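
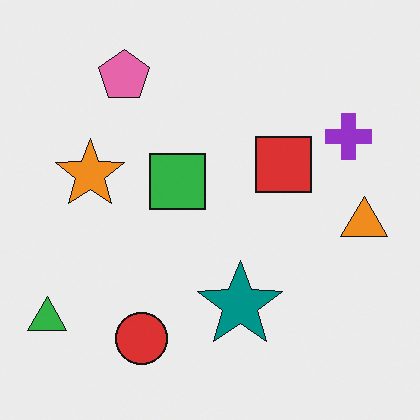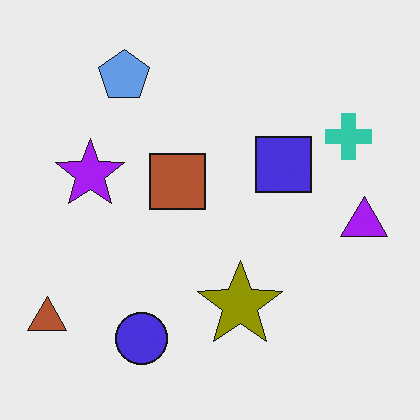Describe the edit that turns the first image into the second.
It was hue-shifted through roughly half the color wheel.

Every shape's color has rotated by the same amount around the hue wheel — a uniform hue shift.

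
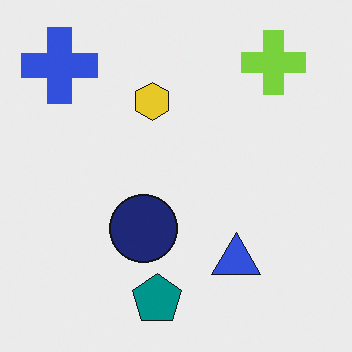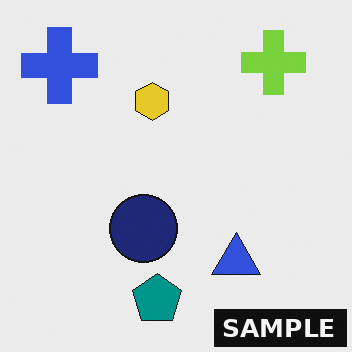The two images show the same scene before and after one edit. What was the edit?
This is the original image watermarked with the text "SAMPLE" in the lower-right corner.

A dark label reading "SAMPLE" appears in the lower-right corner.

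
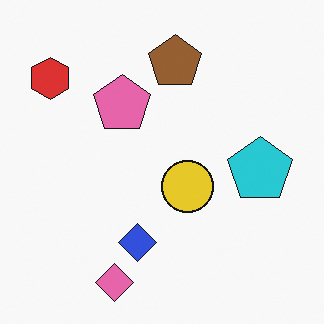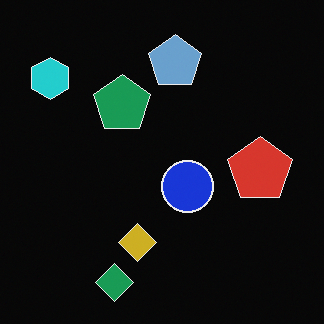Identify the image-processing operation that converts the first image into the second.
The transformation is: color-inverted (negative).

The light background has become dark and every shape's color is its complement — a photographic negative.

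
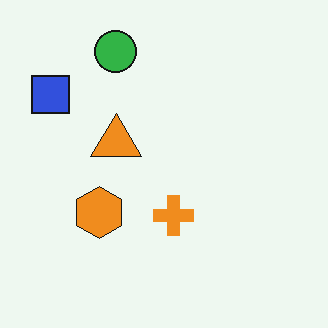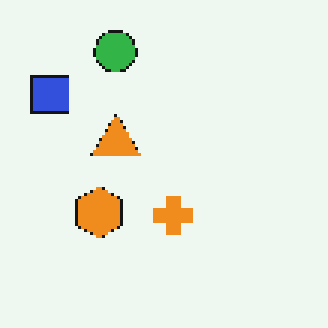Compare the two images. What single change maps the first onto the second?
The second image is the first mildly pixelated.

Shapes are reduced to large square blocks; fine edges and outlines are lost — a downscale-then-upscale (mosaic) effect.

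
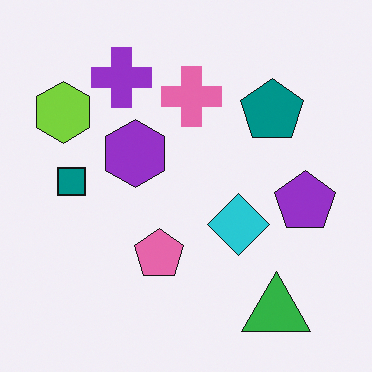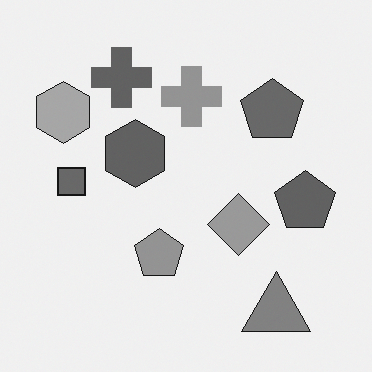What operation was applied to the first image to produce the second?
The image was converted to grayscale.

All color is removed — every shape is now a shade of grey.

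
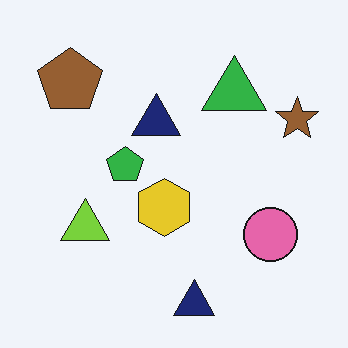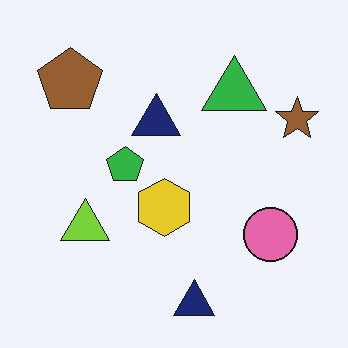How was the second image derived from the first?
The second image is the first JPEG-compressed with visible artifacts.

Blocky 8×8 compression artifacts appear around shape edges and the flat background shows ringing — characteristic JPEG degradation.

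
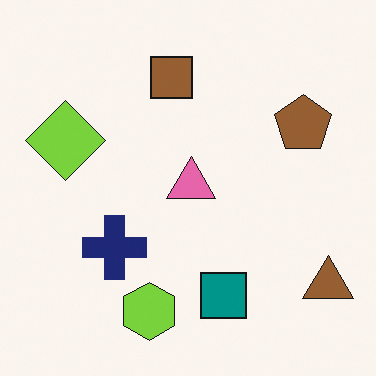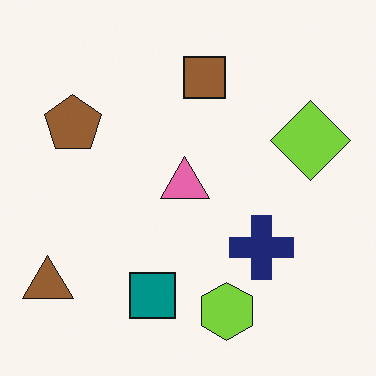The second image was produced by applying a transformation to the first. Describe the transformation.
The image was flipped horizontally (left ↔ right).

The brown triangle is in the bottom-right of the first image and the bottom-left of the second — shapes on opposite sides of the vertical midline have swapped in a mirror flip.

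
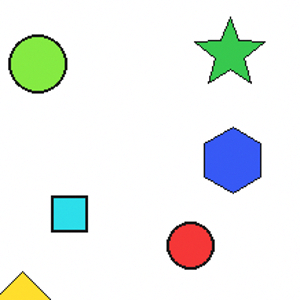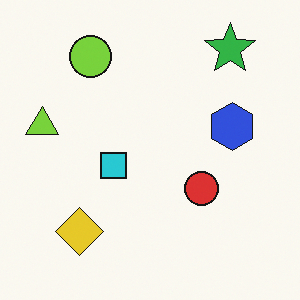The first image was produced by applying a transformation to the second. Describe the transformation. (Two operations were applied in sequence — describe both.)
The transformation is: brightened a little, then cropped slightly and scaled back up.

Every pixel — background and shapes alike — is uniformly brightened. The visible shapes are larger and the field of view is narrower; shapes near the original edges may be partly or wholly outside the frame — a crop-and-rescale.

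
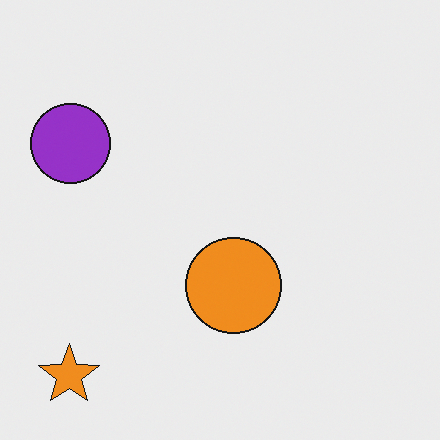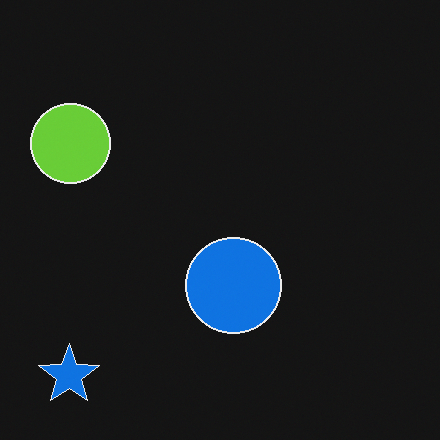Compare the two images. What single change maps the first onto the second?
The transformation is: color-inverted (negative).

The light background has become dark and every shape's color is its complement — a photographic negative.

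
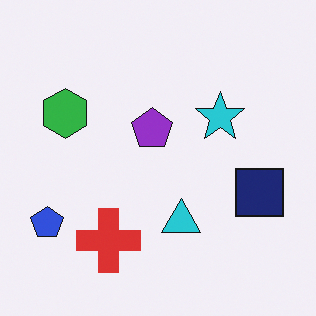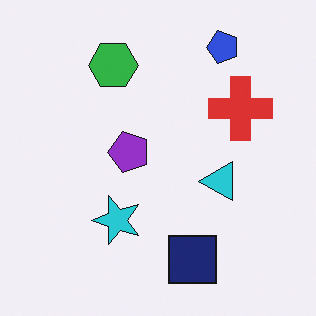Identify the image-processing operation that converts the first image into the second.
The image was transposed (reflected across the top-left ↔ bottom-right diagonal).

Shapes have swapped their row and column positions — what was in the top-right is now in the bottom-left — a diagonal reflection.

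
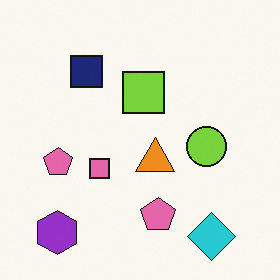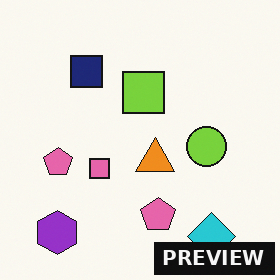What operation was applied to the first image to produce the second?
Watermarked with the text "PREVIEW" in the lower-right corner.

A dark label reading "PREVIEW" appears in the lower-right corner.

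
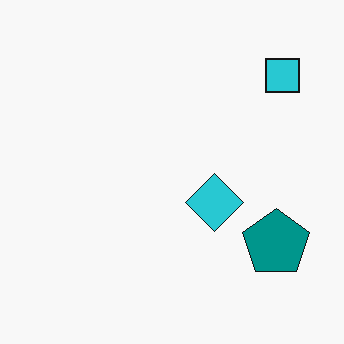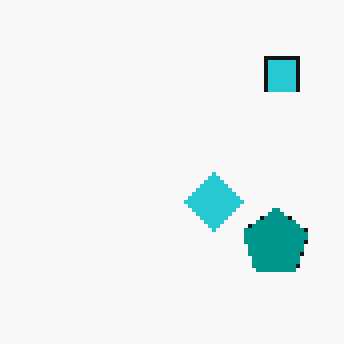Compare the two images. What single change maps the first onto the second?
The second image is the first mildly pixelated.

Shapes are reduced to large square blocks; fine edges and outlines are lost — a downscale-then-upscale (mosaic) effect.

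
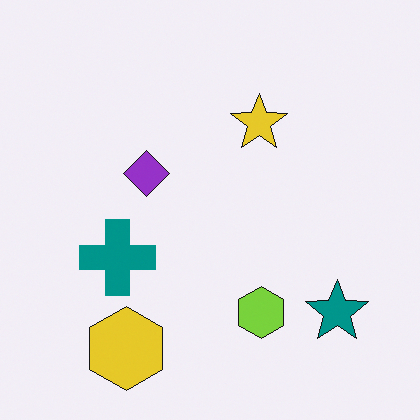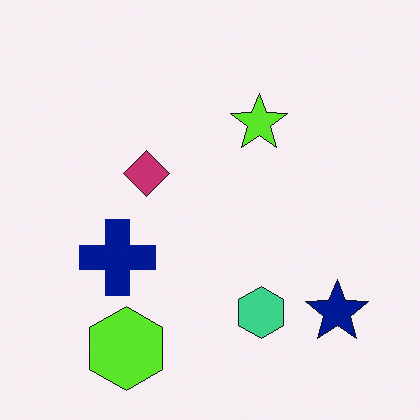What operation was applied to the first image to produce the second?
The transformation is: hue-shifted by a small amount.

Every shape's color has rotated by the same amount around the hue wheel — a uniform hue shift.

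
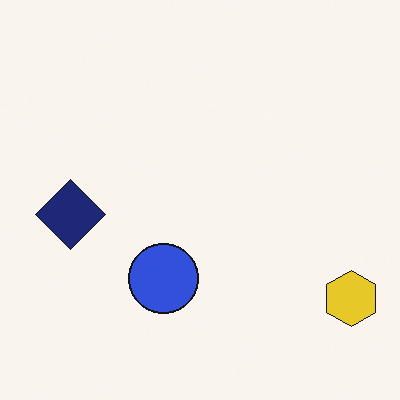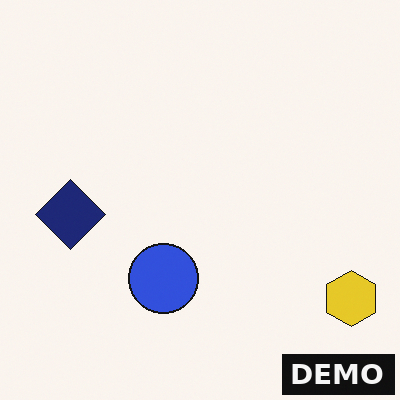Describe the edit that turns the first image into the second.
The transformation is: watermarked with the text "DEMO" in the lower-right corner.

A dark label reading "DEMO" appears in the lower-right corner.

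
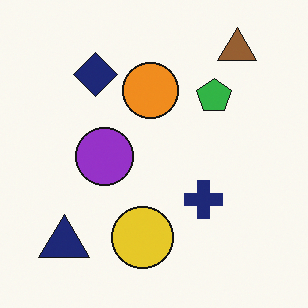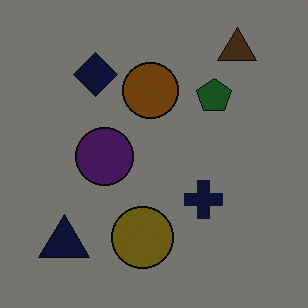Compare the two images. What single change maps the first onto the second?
Noticeably darkened.

Every pixel — background and shapes alike — is uniformly darkened.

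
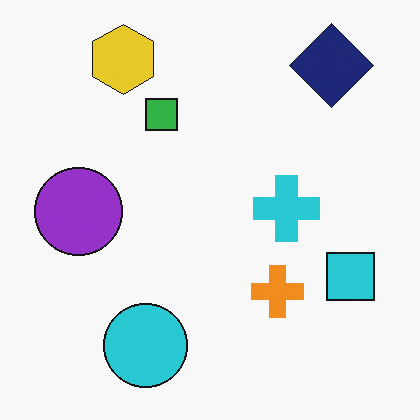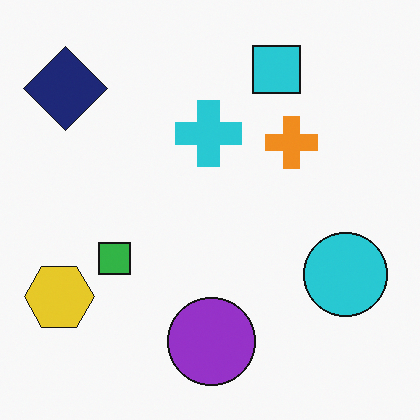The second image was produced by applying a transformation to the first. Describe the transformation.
The second image is the first rotated 90° counter-clockwise.

The navy diamond sits in the top-right of the first image and the top-left of the second — consistent with a whole-image 90° counter-clockwise rotation.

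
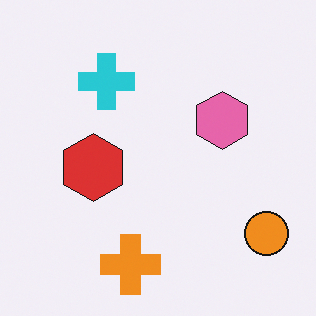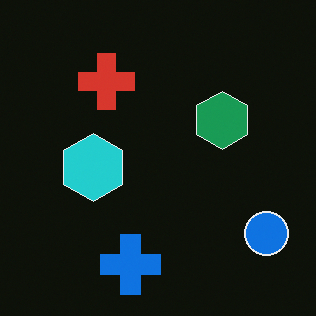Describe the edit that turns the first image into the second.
Color-inverted (negative).

The light background has become dark and every shape's color is its complement — a photographic negative.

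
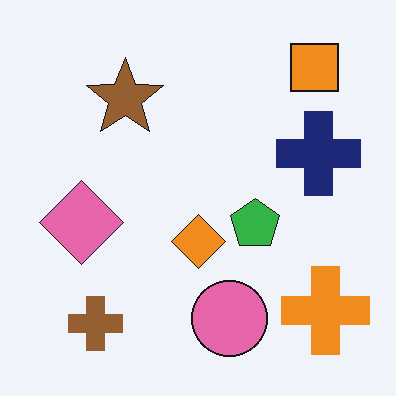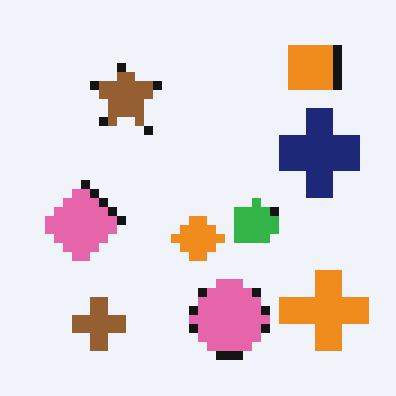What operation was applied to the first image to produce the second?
The transformation is: coarsely pixelated.

Shapes are reduced to large square blocks; fine edges and outlines are lost — a downscale-then-upscale (mosaic) effect.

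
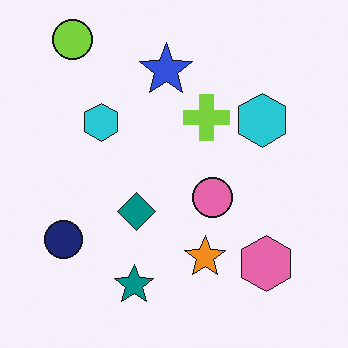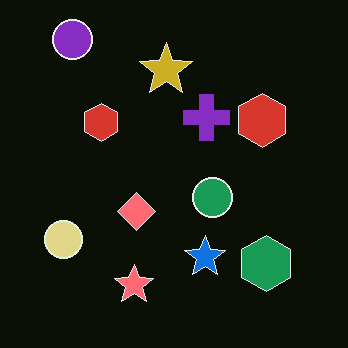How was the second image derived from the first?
It was color-inverted (negative).

The light background has become dark and every shape's color is its complement — a photographic negative.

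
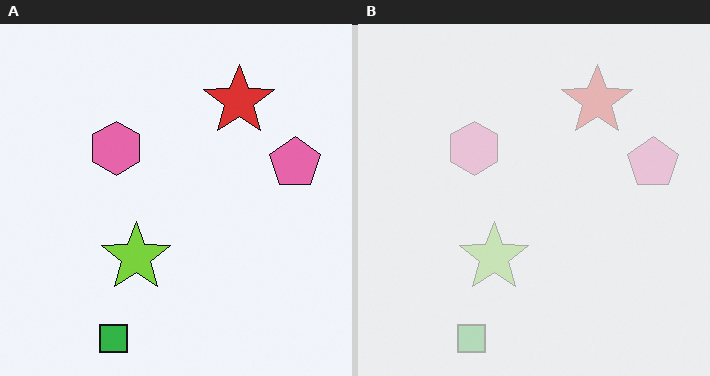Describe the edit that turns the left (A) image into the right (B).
The transformation is: given much lower contrast.

Tones are pushed toward mid-grey across the whole image — a global contrast change.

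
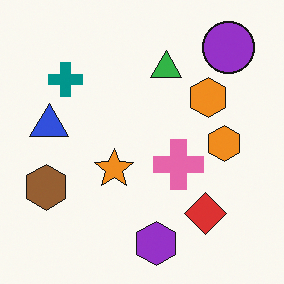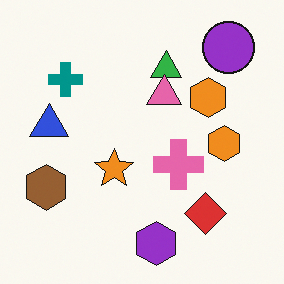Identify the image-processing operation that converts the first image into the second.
This is the original image overlaid with an additional pink triangle.

A pink triangle appears in the second image that is absent from the first.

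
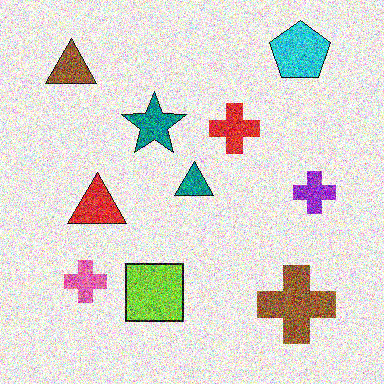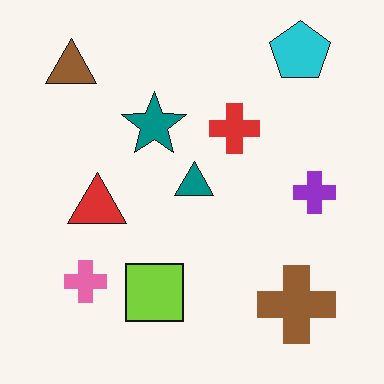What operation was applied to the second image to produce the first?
The transformation is: degraded with heavy additive noise.

Random speckle covers the whole image, including the flat background.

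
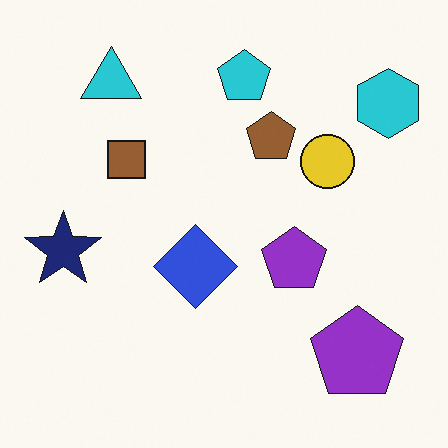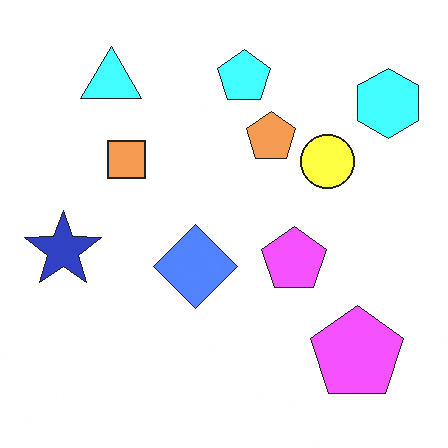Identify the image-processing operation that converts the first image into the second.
It was brightened a lot.

Every pixel — background and shapes alike — is uniformly brightened.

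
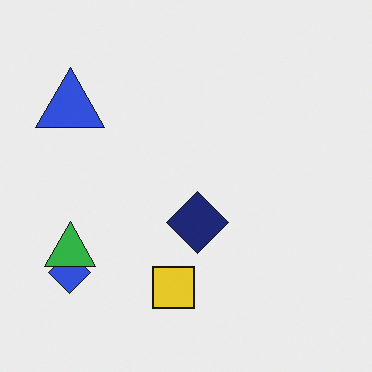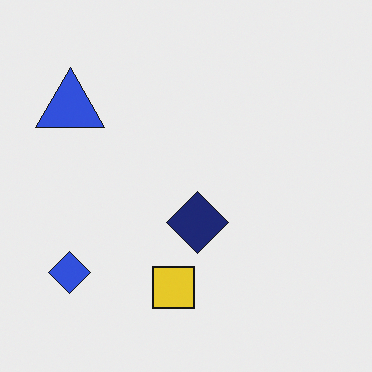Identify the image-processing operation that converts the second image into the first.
It was overlaid with an additional green triangle.

A green triangle appears in the first image that is absent from the second.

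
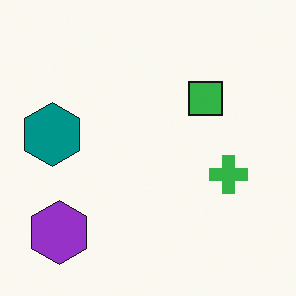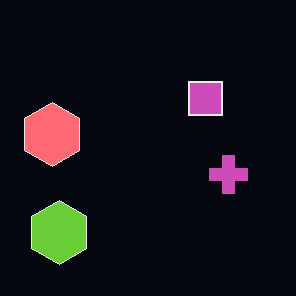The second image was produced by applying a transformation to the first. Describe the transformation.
It was color-inverted (negative).

The light background has become dark and every shape's color is its complement — a photographic negative.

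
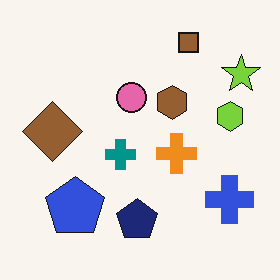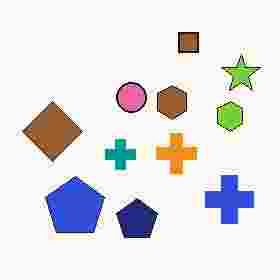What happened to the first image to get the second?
The second image is the first degraded with heavy JPEG compression.

Blocky 8×8 compression artifacts appear around shape edges and the flat background shows ringing — characteristic JPEG degradation.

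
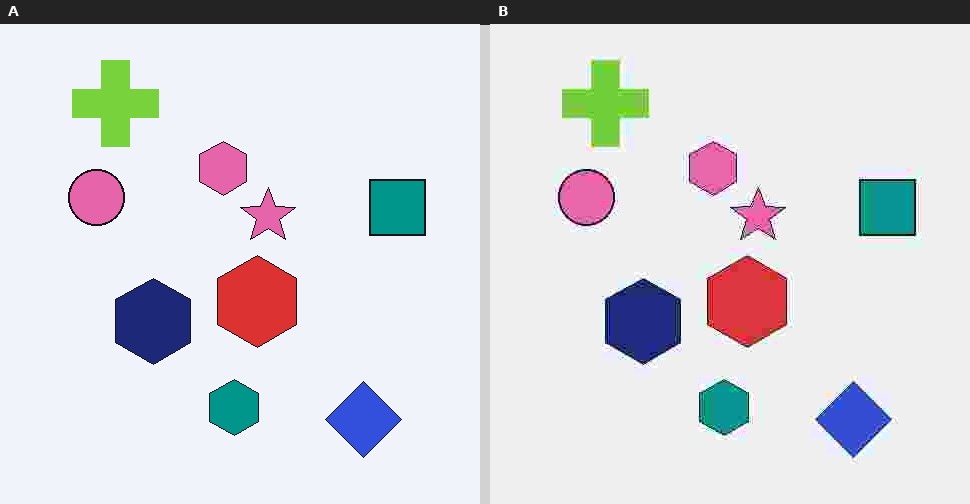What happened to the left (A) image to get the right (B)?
The image was degraded with heavy JPEG compression.

Blocky 8×8 compression artifacts appear around shape edges and the flat background shows ringing — characteristic JPEG degradation.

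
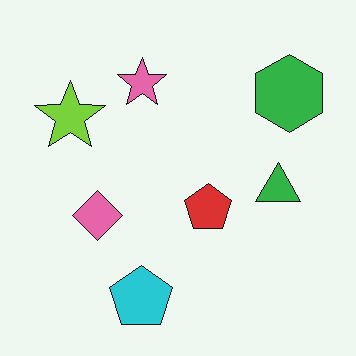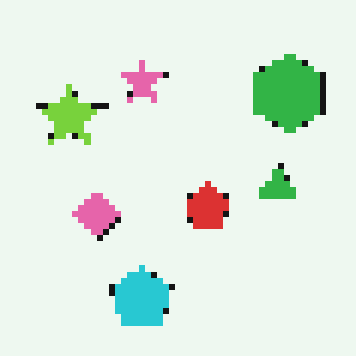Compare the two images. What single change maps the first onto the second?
This is the original image pixelated into visible square blocks.

Shapes are reduced to large square blocks; fine edges and outlines are lost — a downscale-then-upscale (mosaic) effect.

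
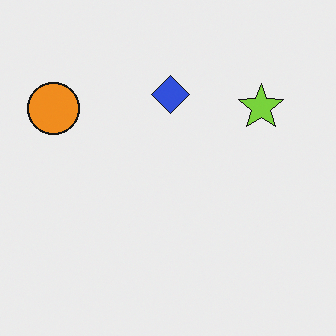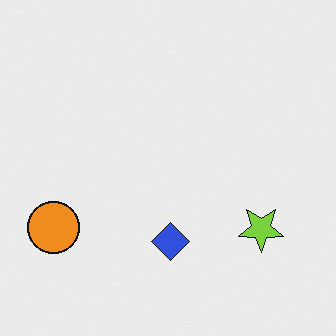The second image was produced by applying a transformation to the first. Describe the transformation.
It was flipped vertically (top ↔ bottom).

The blue diamond is in the top of the first image and the bottom of the second — shapes on opposite sides of the horizontal midline have swapped in a mirror flip.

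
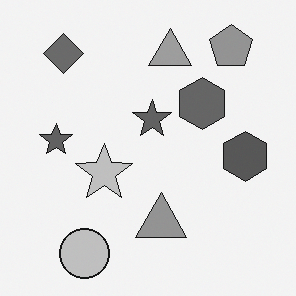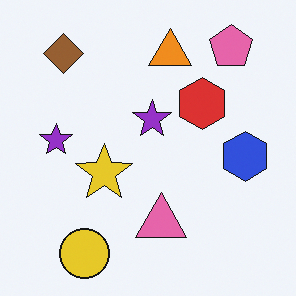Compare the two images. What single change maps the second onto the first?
This is the original image converted to grayscale.

All color is removed — every shape is now a shade of grey.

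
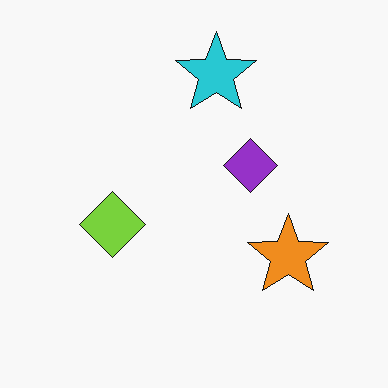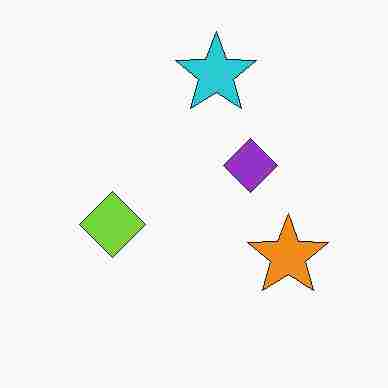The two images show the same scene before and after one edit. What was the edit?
The image was heavily JPEG-compressed with obvious blocking artifacts.

Blocky 8×8 compression artifacts appear around shape edges and the flat background shows ringing — characteristic JPEG degradation.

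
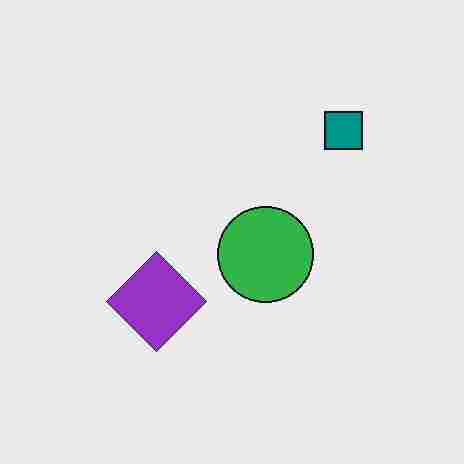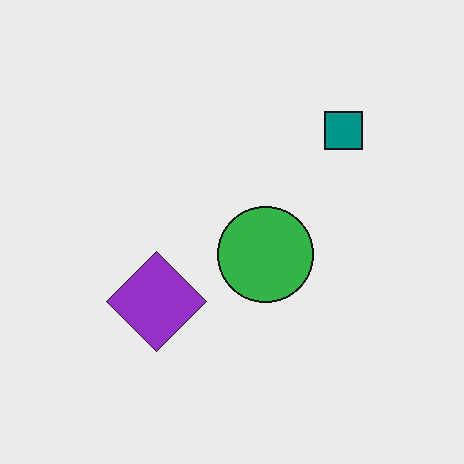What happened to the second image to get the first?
The image was heavily JPEG-compressed with obvious blocking artifacts.

Blocky 8×8 compression artifacts appear around shape edges and the flat background shows ringing — characteristic JPEG degradation.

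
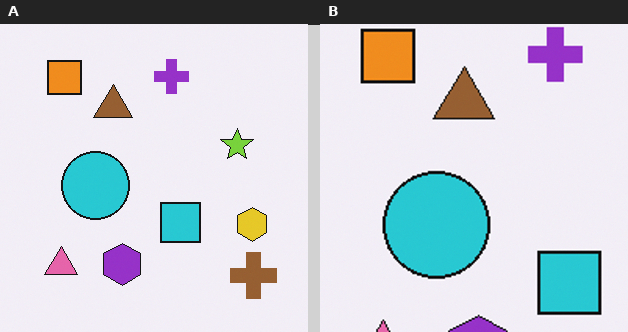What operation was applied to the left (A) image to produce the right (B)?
It was cropped slightly and scaled back up.

The visible shapes are larger and the field of view is narrower; shapes near the original edges may be partly or wholly outside the frame — a crop-and-rescale.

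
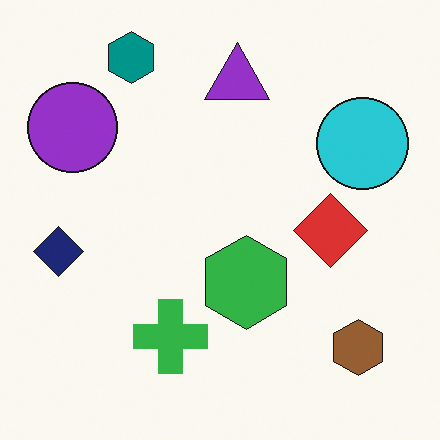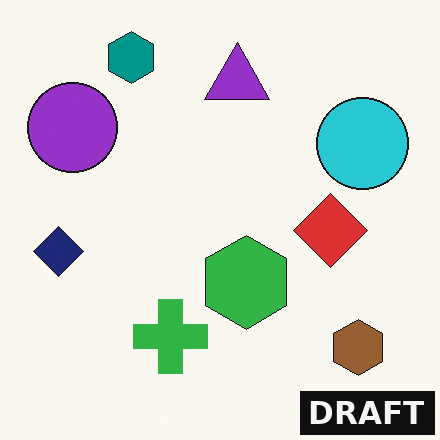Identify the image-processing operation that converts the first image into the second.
This is the original image watermarked with the text "DRAFT" in the lower-right corner.

A dark label reading "DRAFT" appears in the lower-right corner.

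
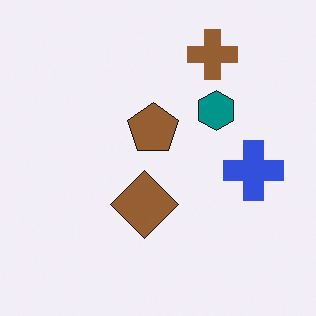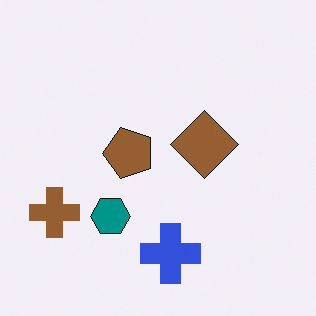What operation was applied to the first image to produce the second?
It was transposed (reflected across the top-left ↔ bottom-right diagonal).

Shapes have swapped their row and column positions — what was in the top-right is now in the bottom-left — a diagonal reflection.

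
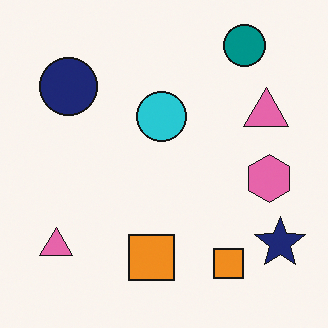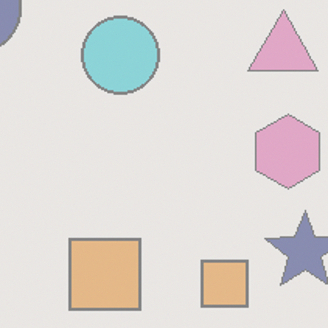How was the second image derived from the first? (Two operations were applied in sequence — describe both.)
The second image is the first cropped slightly and scaled back up, then given much lower contrast.

The visible shapes are larger and the field of view is narrower; shapes near the original edges may be partly or wholly outside the frame — a crop-and-rescale. Tones are pushed toward mid-grey across the whole image — a global contrast change.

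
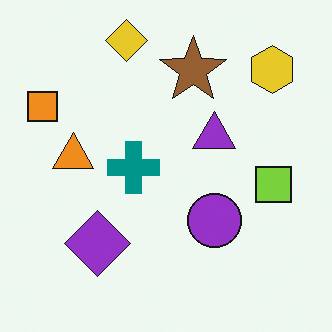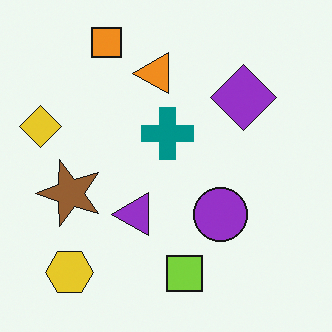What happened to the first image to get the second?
It was transposed (reflected across the top-left ↔ bottom-right diagonal).

Shapes have swapped their row and column positions — what was in the top-right is now in the bottom-left — a diagonal reflection.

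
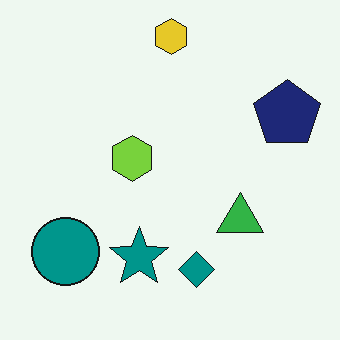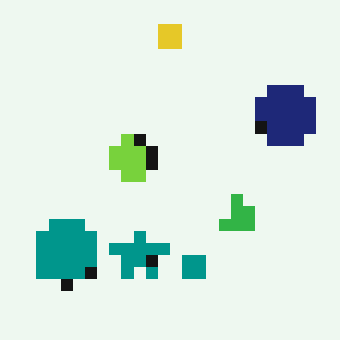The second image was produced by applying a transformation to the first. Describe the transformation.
The second image is the first coarsely pixelated.

Shapes are reduced to large square blocks; fine edges and outlines are lost — a downscale-then-upscale (mosaic) effect.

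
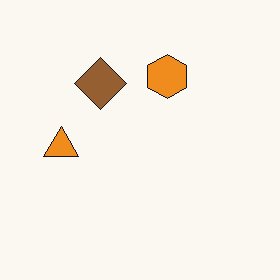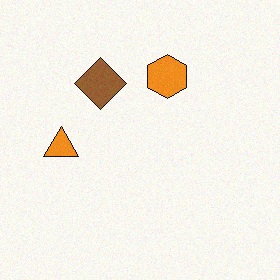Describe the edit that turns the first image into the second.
The transformation is: degraded with light additive noise.

Random speckle covers the whole image, including the flat background.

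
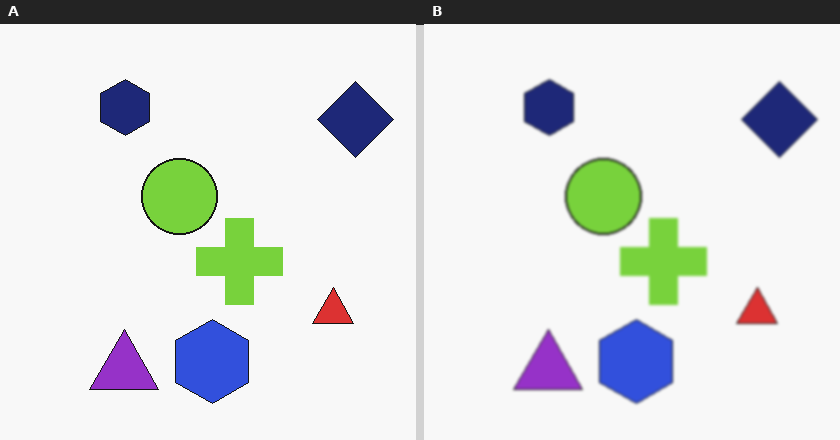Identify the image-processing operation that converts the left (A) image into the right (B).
It was given a subtle gaussian blur.

Shape edges and outlines are uniformly softened across the whole image.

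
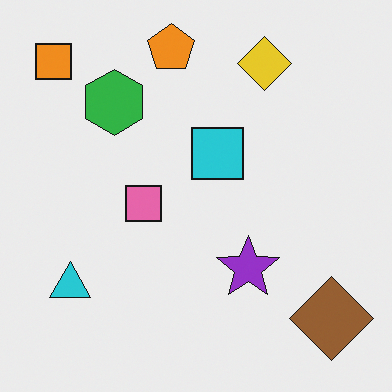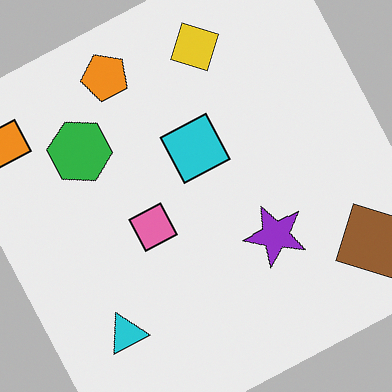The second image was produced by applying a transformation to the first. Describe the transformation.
The image was rotated counter-clockwise by a moderate amount.

Every shape is tilted by the same angle and the image corners show triangular fill wedges — a whole-image rotation by a non-right angle.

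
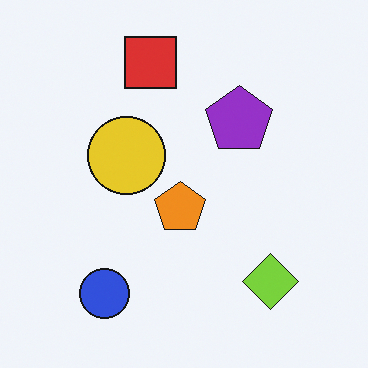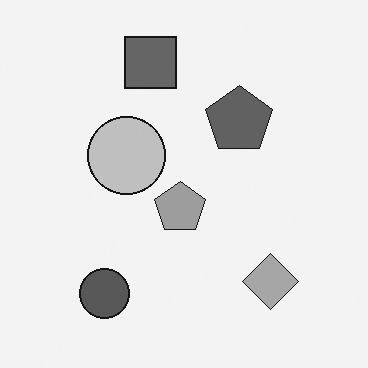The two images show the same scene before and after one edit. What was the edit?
Converted to grayscale.

All color is removed — every shape is now a shade of grey.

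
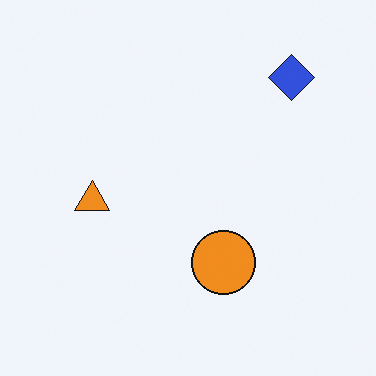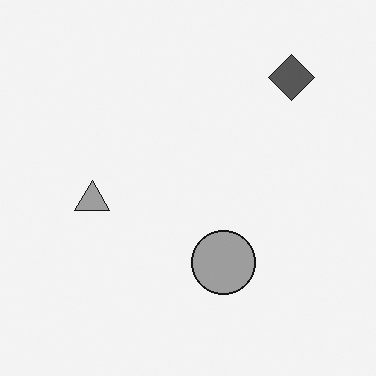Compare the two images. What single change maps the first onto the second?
The image was converted to grayscale.

All color is removed — every shape is now a shade of grey.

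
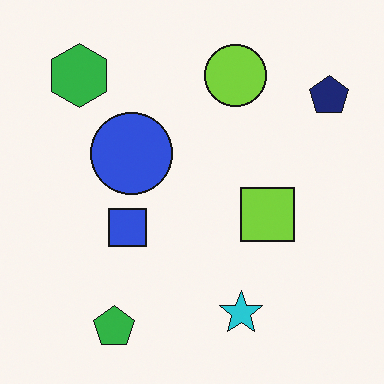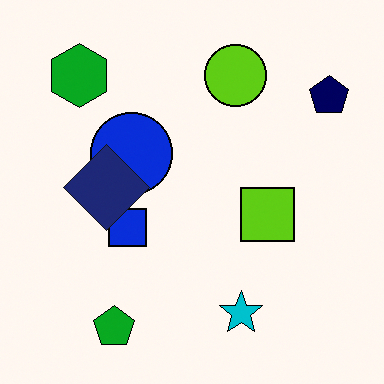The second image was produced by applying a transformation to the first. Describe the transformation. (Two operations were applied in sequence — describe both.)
The second image is the first given slightly increased contrast, then overlaid with an additional navy diamond.

Tones are pushed away from mid-grey across the whole image — a global contrast change. A navy diamond appears in the second image that is absent from the first.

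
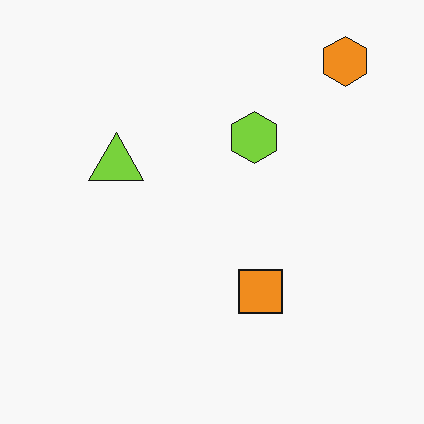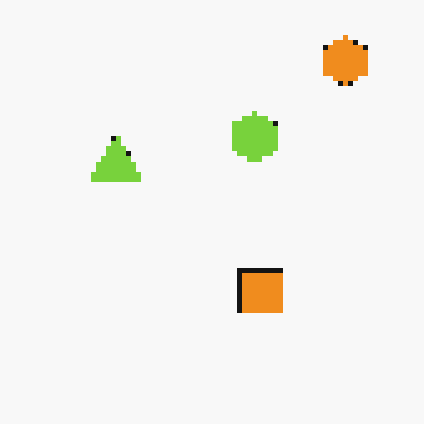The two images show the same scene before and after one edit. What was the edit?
The transformation is: mildly pixelated.

Shapes are reduced to large square blocks; fine edges and outlines are lost — a downscale-then-upscale (mosaic) effect.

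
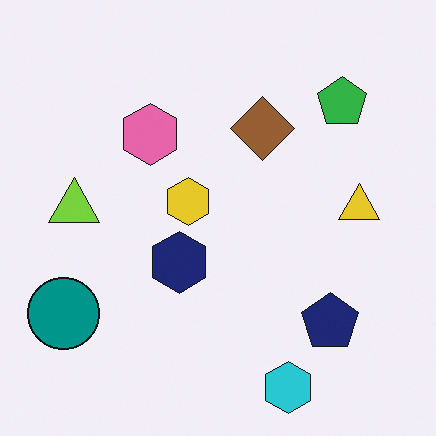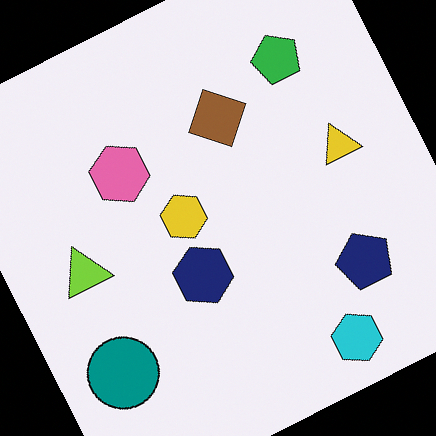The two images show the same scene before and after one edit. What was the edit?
This is the original image rotated counter-clockwise by a moderate amount.

Every shape is tilted by the same angle and the image corners show triangular fill wedges — a whole-image rotation by a non-right angle.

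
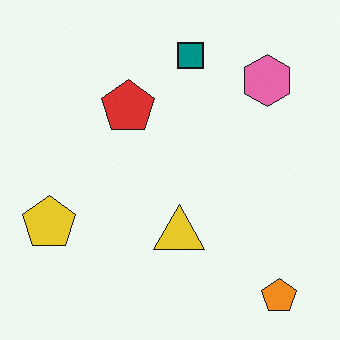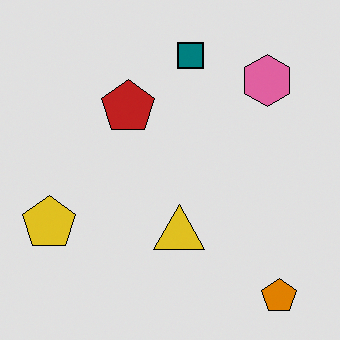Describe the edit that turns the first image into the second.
The image was moderately posterized.

Each flat color has snapped to a coarser quantized level — most visibly, the near-white background has dropped to a flat grey.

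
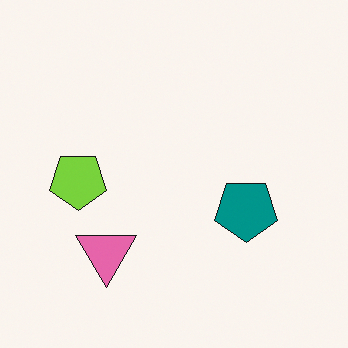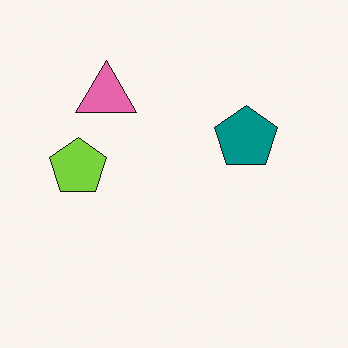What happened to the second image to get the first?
The transformation is: flipped vertically (top ↔ bottom).

The pink triangle is in the top-left of the second image and the bottom-left of the first — shapes on opposite sides of the horizontal midline have swapped in a mirror flip.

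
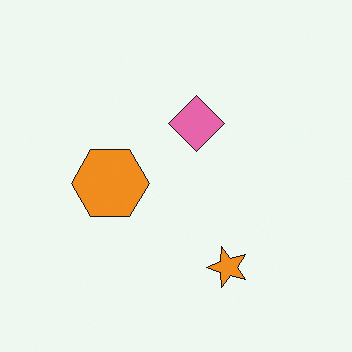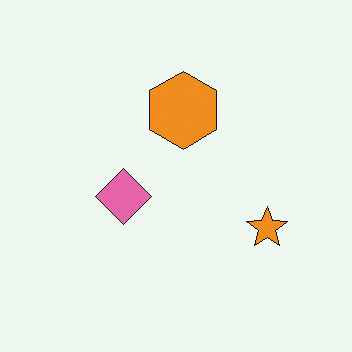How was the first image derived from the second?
It was transposed (reflected across the top-left ↔ bottom-right diagonal).

Shapes have swapped their row and column positions — what was in the top-right is now in the bottom-left — a diagonal reflection.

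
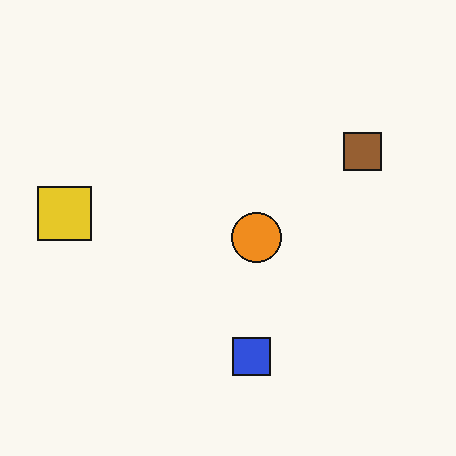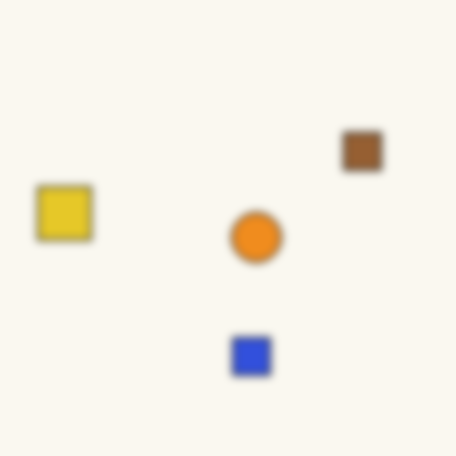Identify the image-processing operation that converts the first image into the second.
The second image is the first moderately blurred.

Shape edges and outlines are uniformly softened across the whole image.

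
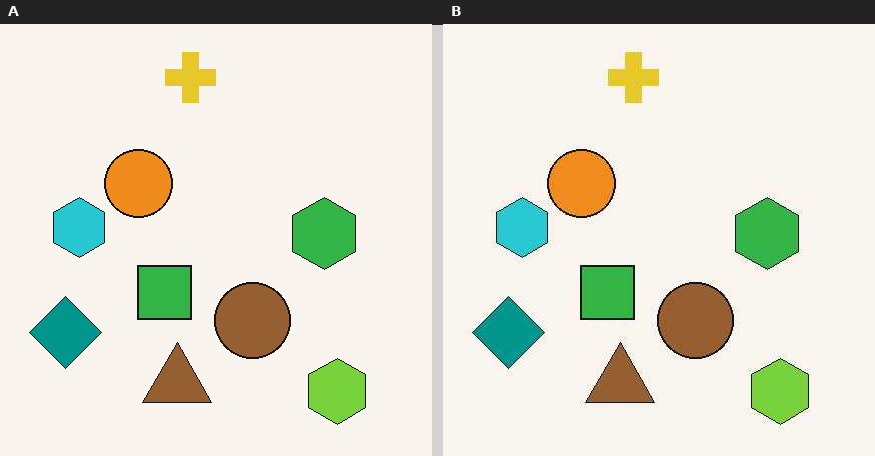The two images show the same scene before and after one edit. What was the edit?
The image was JPEG-compressed with visible artifacts.

Blocky 8×8 compression artifacts appear around shape edges and the flat background shows ringing — characteristic JPEG degradation.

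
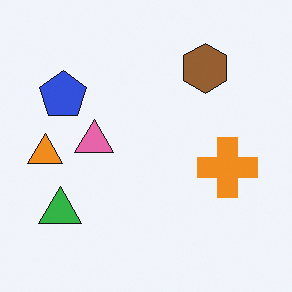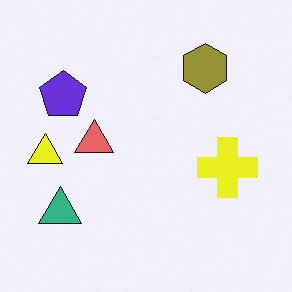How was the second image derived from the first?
It was hue-shifted slightly.

Every shape's color has rotated by the same amount around the hue wheel — a uniform hue shift.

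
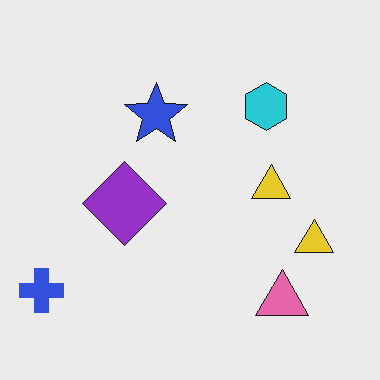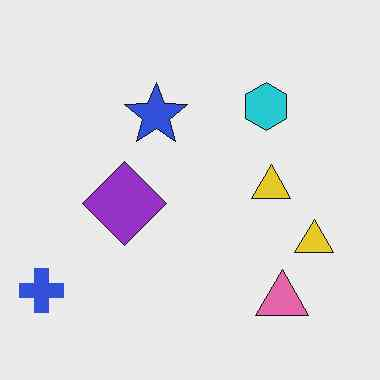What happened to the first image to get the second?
The second image is the first given moderate JPEG compression.

Blocky 8×8 compression artifacts appear around shape edges and the flat background shows ringing — characteristic JPEG degradation.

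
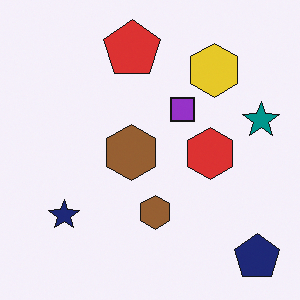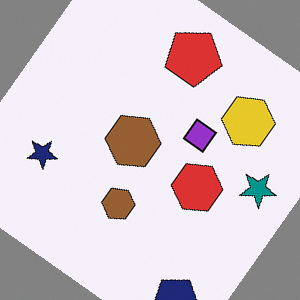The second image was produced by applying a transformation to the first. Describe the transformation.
The image was rotated clockwise by a large amount — several tens of degrees.

Every shape is tilted by the same angle and the image corners show triangular fill wedges — a whole-image rotation by a non-right angle.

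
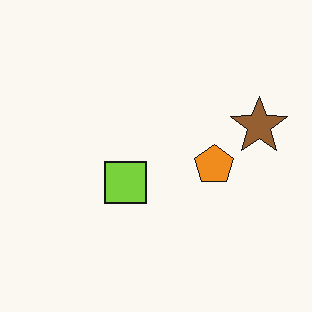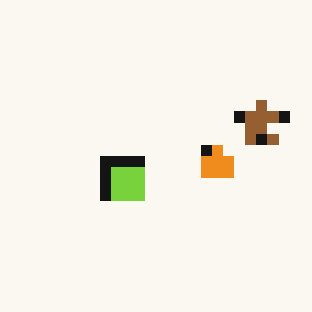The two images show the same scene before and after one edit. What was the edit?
It was coarsely pixelated.

Shapes are reduced to large square blocks; fine edges and outlines are lost — a downscale-then-upscale (mosaic) effect.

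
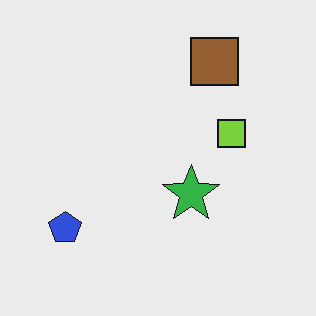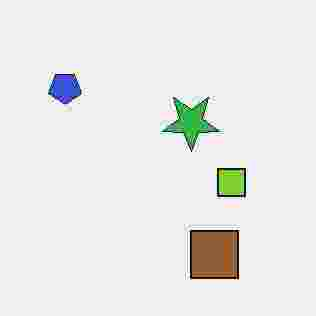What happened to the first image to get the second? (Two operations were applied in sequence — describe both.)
The image was flipped vertically (top ↔ bottom), then heavily JPEG-compressed with obvious blocking artifacts.

The brown square is in the top-right of the first image and the bottom-right of the second — shapes on opposite sides of the horizontal midline have swapped in a mirror flip. Blocky 8×8 compression artifacts appear around shape edges and the flat background shows ringing — characteristic JPEG degradation.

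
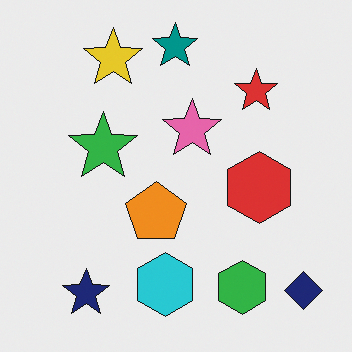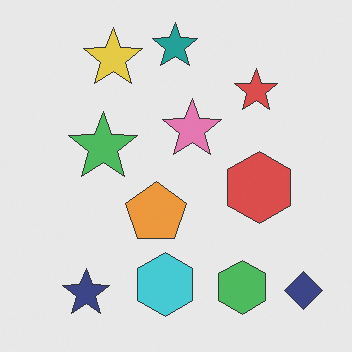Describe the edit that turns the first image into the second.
The image was given slightly reduced contrast.

Tones are pushed toward mid-grey across the whole image — a global contrast change.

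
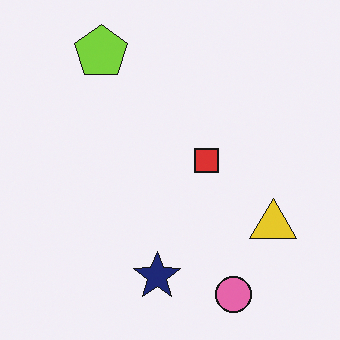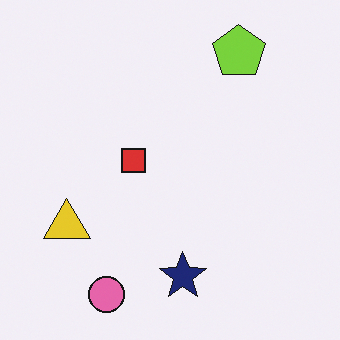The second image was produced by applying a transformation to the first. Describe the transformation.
The transformation is: flipped horizontally (left ↔ right).

The yellow triangle is in the right of the first image and the left of the second — shapes on opposite sides of the vertical midline have swapped in a mirror flip.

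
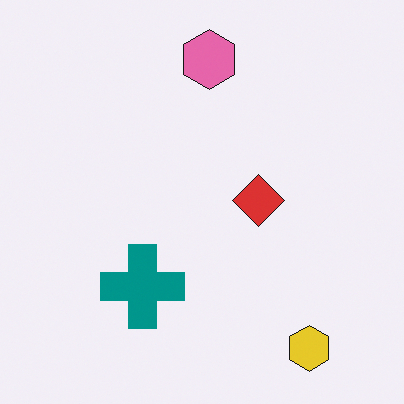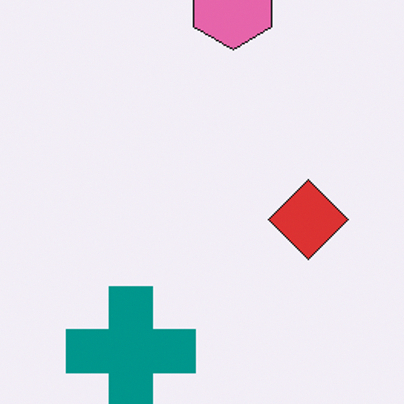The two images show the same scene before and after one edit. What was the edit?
The transformation is: cropped slightly and scaled back up.

The visible shapes are larger and the field of view is narrower; shapes near the original edges may be partly or wholly outside the frame — a crop-and-rescale.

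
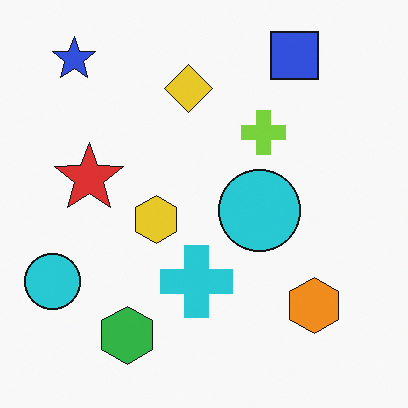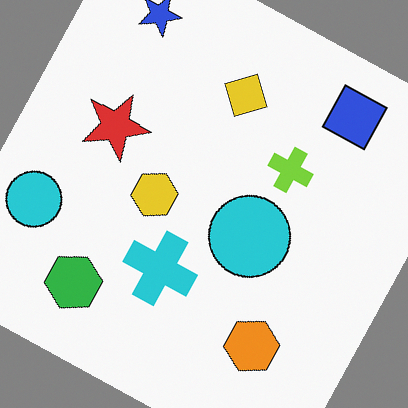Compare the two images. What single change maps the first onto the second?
The image was rotated clockwise by a moderate amount.

Every shape is tilted by the same angle and the image corners show triangular fill wedges — a whole-image rotation by a non-right angle.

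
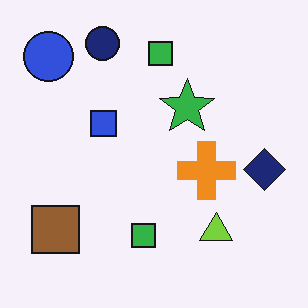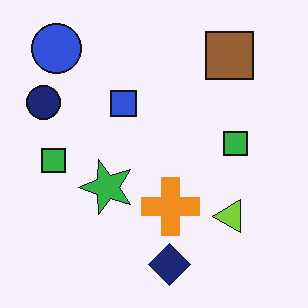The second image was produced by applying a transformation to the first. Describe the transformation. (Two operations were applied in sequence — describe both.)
This is the original image transposed (reflected across the top-left ↔ bottom-right diagonal), then JPEG-compressed with visible artifacts.

Shapes have swapped their row and column positions — what was in the top-right is now in the bottom-left — a diagonal reflection. Blocky 8×8 compression artifacts appear around shape edges and the flat background shows ringing — characteristic JPEG degradation.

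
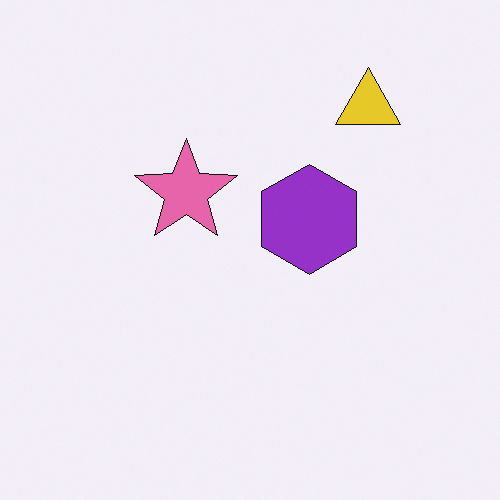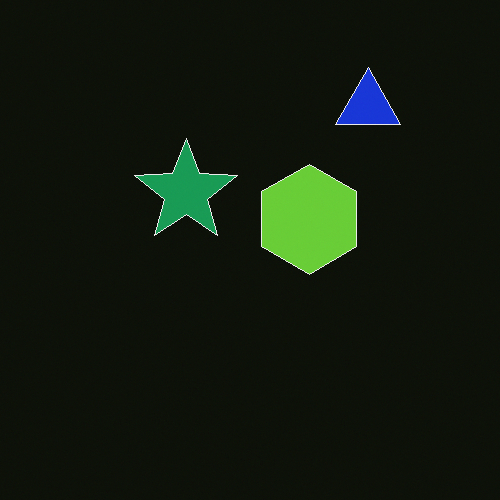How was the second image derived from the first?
Color-inverted (negative).

The light background has become dark and every shape's color is its complement — a photographic negative.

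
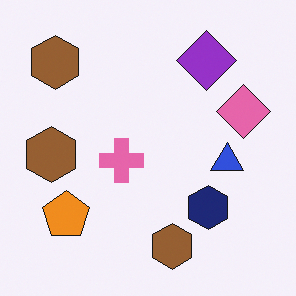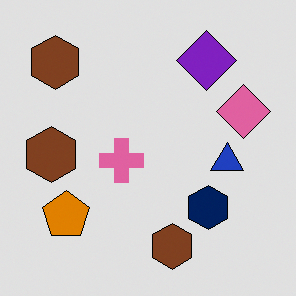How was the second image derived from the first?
The image was posterized to a reduced palette.

Each flat color has snapped to a coarser quantized level — most visibly, the near-white background has dropped to a flat grey.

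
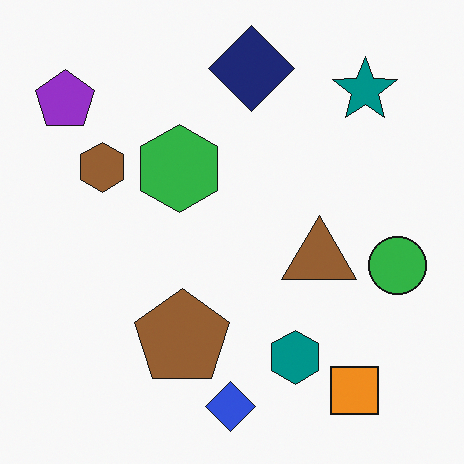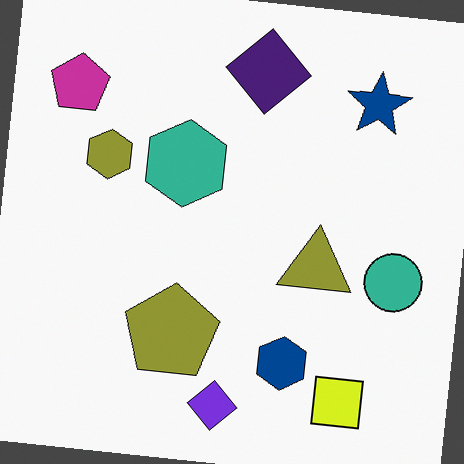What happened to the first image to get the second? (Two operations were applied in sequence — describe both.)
The second image is the first hue-shifted slightly, then rotated clockwise by a slight angle.

Every shape's color has rotated by the same amount around the hue wheel — a uniform hue shift. Every shape is tilted by the same angle and the image corners show triangular fill wedges — a whole-image rotation by a non-right angle.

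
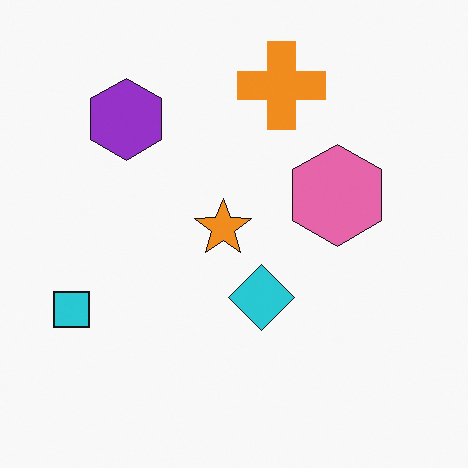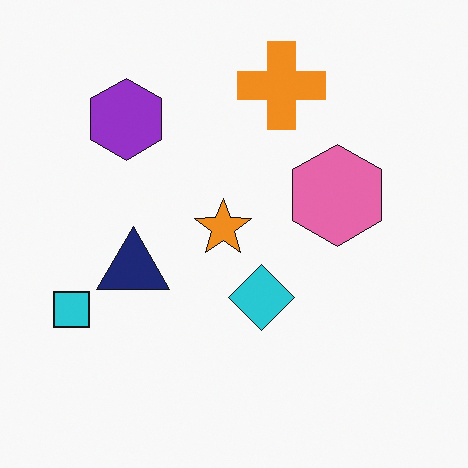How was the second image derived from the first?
The transformation is: overlaid with an additional navy triangle.

A navy triangle appears in the second image that is absent from the first.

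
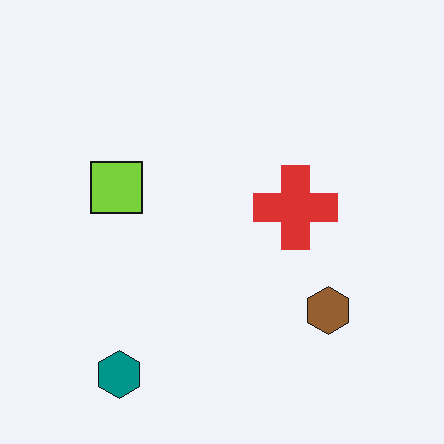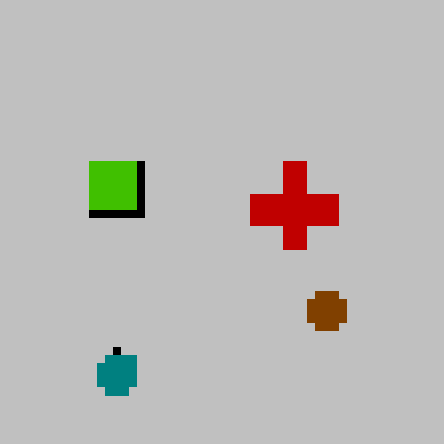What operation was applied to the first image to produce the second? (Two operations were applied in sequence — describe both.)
The second image is the first moderately pixelated, then heavily posterized to just a handful of flat colors.

Shapes are reduced to large square blocks; fine edges and outlines are lost — a downscale-then-upscale (mosaic) effect. Each flat color has snapped to a coarser quantized level — most visibly, the near-white background has dropped to a flat grey.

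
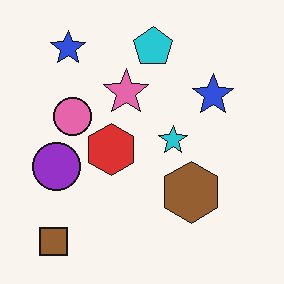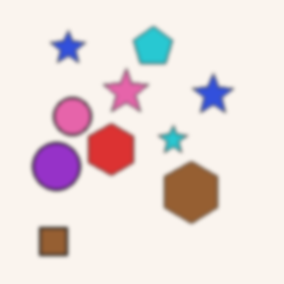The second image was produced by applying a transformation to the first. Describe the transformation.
The second image is the first slightly softened.

Shape edges and outlines are uniformly softened across the whole image.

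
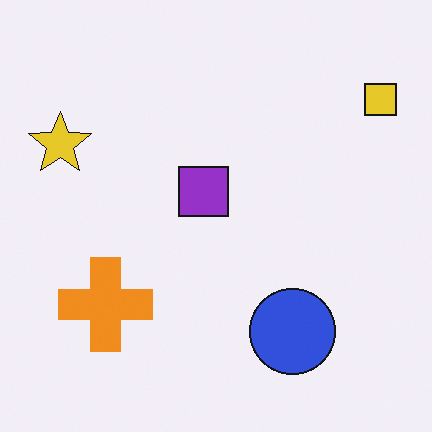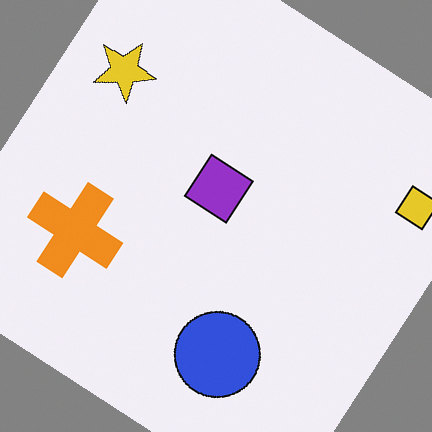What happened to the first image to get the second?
The transformation is: rotated clockwise by a large amount — several tens of degrees.

Every shape is tilted by the same angle and the image corners show triangular fill wedges — a whole-image rotation by a non-right angle.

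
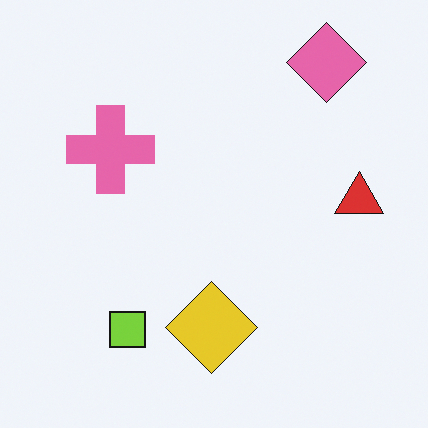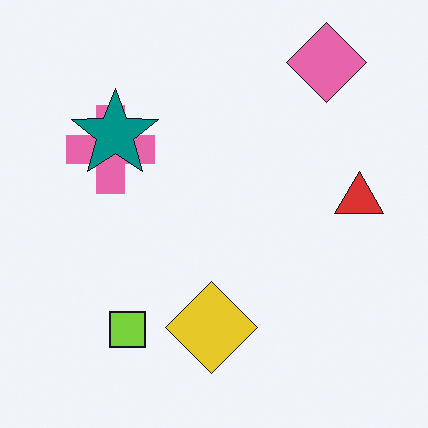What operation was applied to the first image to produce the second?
It was overlaid with an additional teal star.

A teal star appears in the second image that is absent from the first.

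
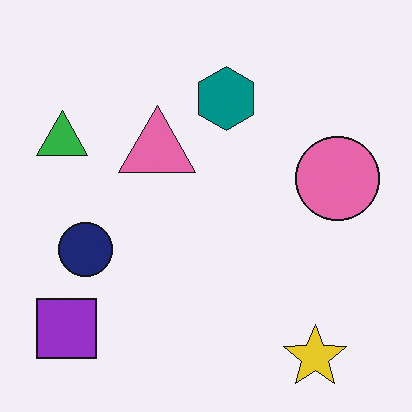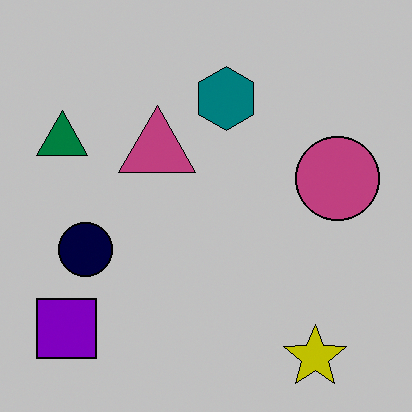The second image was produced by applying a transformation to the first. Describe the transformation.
The second image is the first aggressively posterized.

Each flat color has snapped to a coarser quantized level — most visibly, the near-white background has dropped to a flat grey.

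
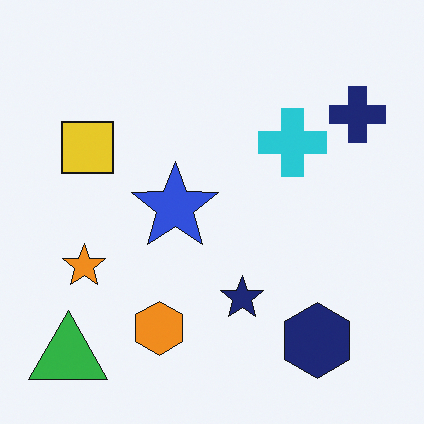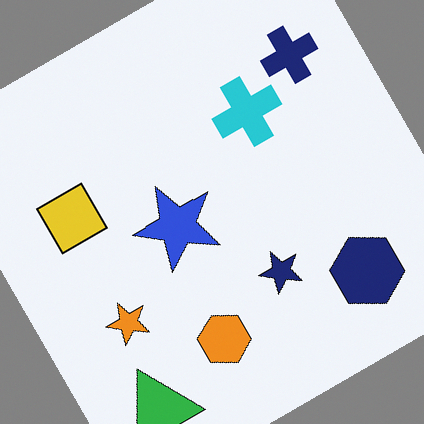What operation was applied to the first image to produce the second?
Rotated counter-clockwise by a large amount — several tens of degrees.

Every shape is tilted by the same angle and the image corners show triangular fill wedges — a whole-image rotation by a non-right angle.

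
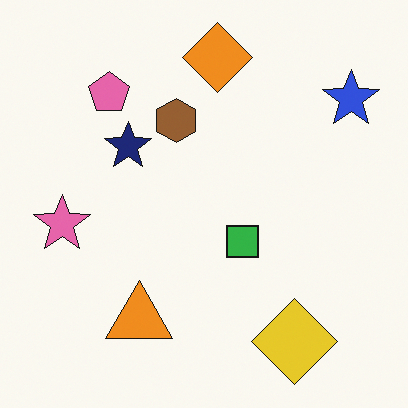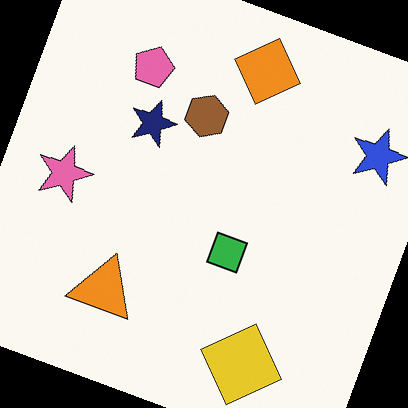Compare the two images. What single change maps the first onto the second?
It was rotated clockwise by a clearly visible amount.

Every shape is tilted by the same angle and the image corners show triangular fill wedges — a whole-image rotation by a non-right angle.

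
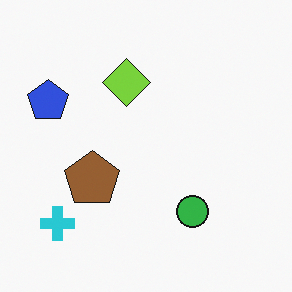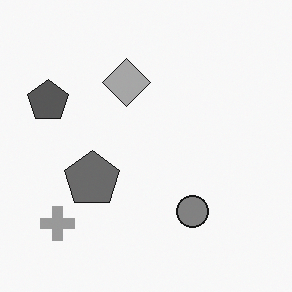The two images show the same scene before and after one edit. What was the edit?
This is the original image converted to grayscale.

All color is removed — every shape is now a shade of grey.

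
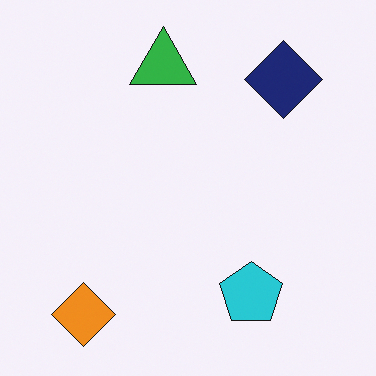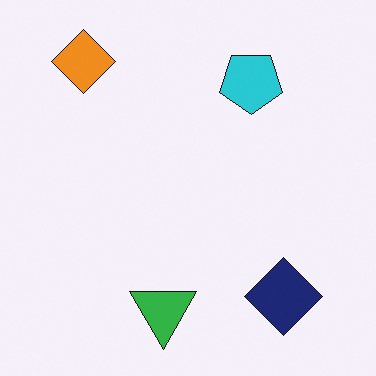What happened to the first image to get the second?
It was flipped vertically (top ↔ bottom).

The orange diamond is in the bottom-left of the first image and the top-left of the second — shapes on opposite sides of the horizontal midline have swapped in a mirror flip.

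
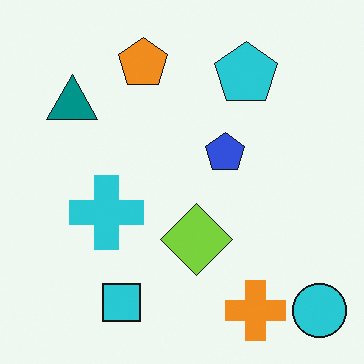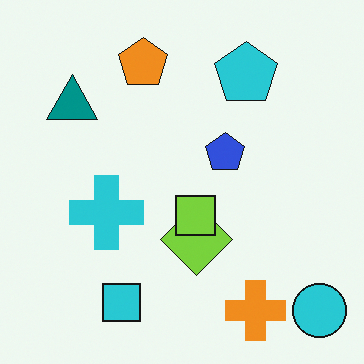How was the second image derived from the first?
This is the original image overlaid with an additional lime square.

A lime square appears in the second image that is absent from the first.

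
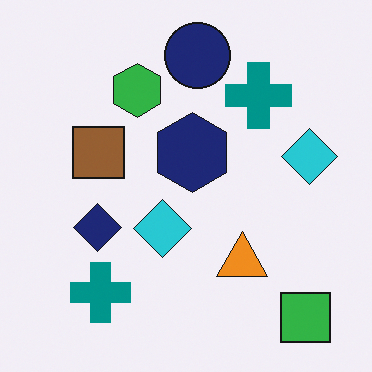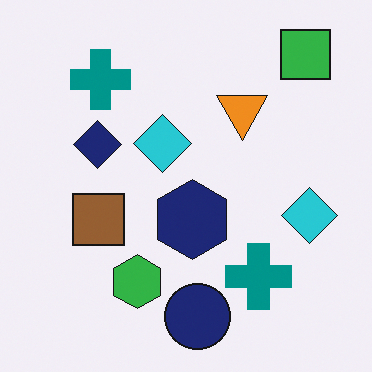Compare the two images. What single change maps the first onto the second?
It was flipped vertically (top ↔ bottom).

The navy circle is in the top of the first image and the bottom of the second — shapes on opposite sides of the horizontal midline have swapped in a mirror flip.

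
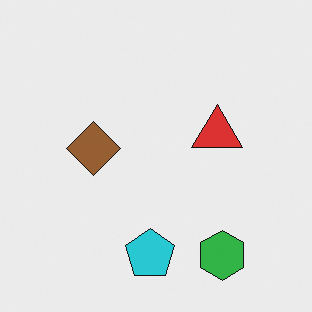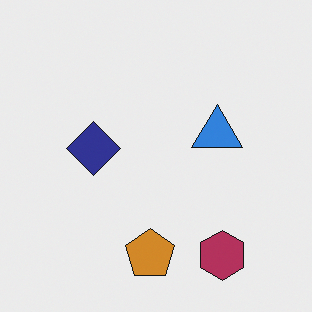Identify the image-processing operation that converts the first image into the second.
Hue-shifted through roughly half the color wheel.

Every shape's color has rotated by the same amount around the hue wheel — a uniform hue shift.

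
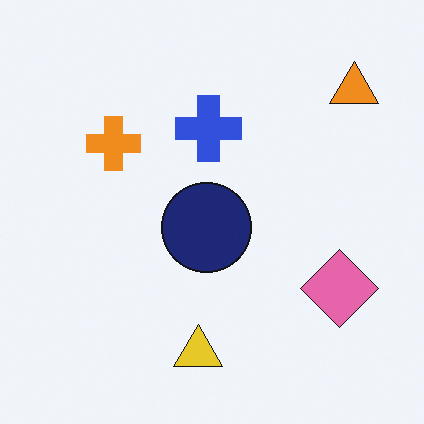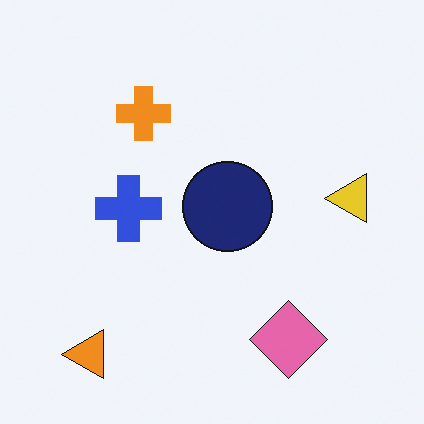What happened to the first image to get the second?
This is the original image transposed (reflected across the top-left ↔ bottom-right diagonal).

Shapes have swapped their row and column positions — what was in the top-right is now in the bottom-left — a diagonal reflection.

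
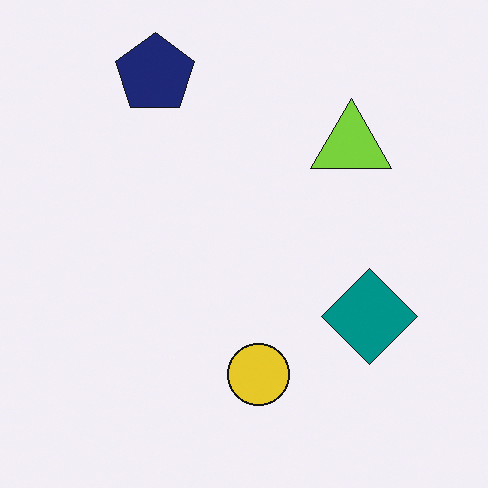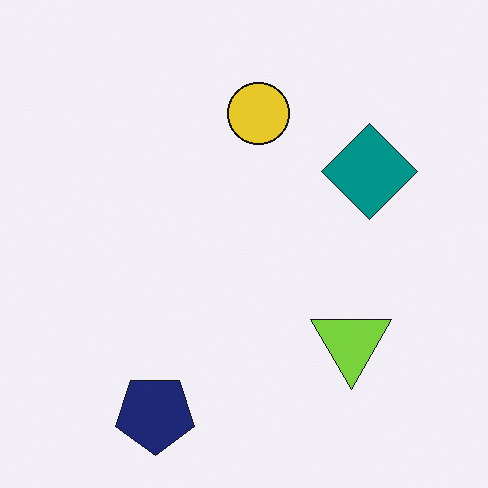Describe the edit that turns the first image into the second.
The transformation is: flipped vertically (top ↔ bottom).

The navy pentagon is in the top-left of the first image and the bottom-left of the second — shapes on opposite sides of the horizontal midline have swapped in a mirror flip.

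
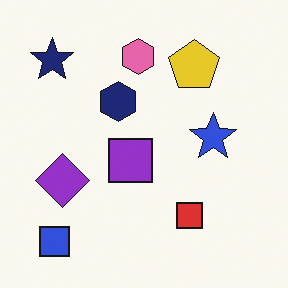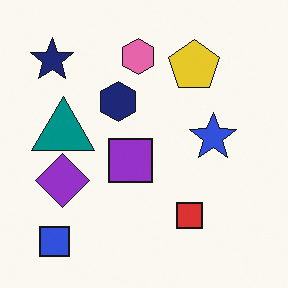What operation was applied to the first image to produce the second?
The second image is the first overlaid with an additional teal triangle.

A teal triangle appears in the second image that is absent from the first.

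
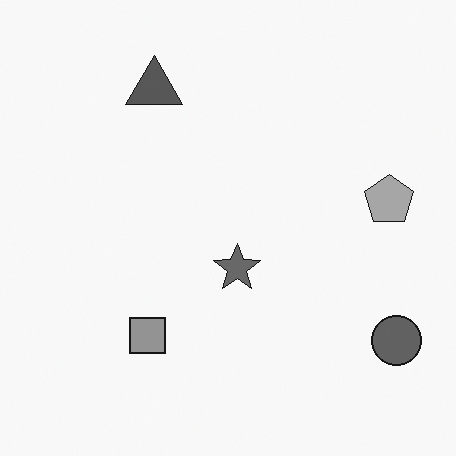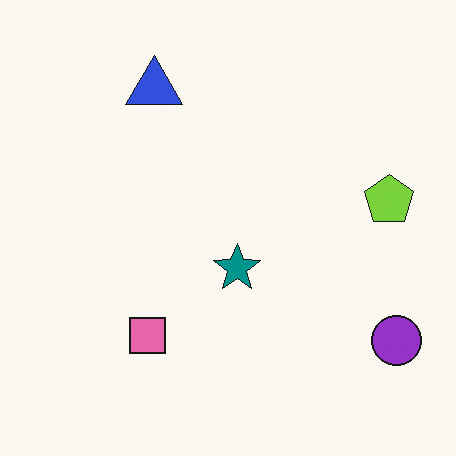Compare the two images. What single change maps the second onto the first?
The first image is the second converted to grayscale.

All color is removed — every shape is now a shade of grey.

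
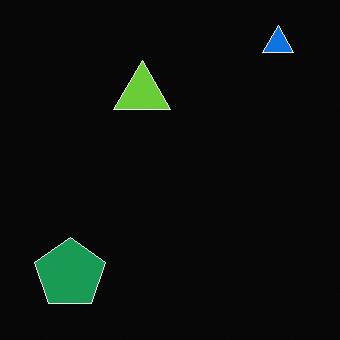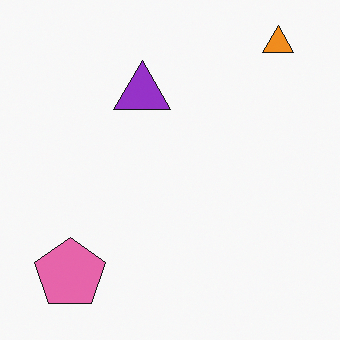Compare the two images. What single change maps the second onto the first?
This is the original image color-inverted (negative).

The light background has become dark and every shape's color is its complement — a photographic negative.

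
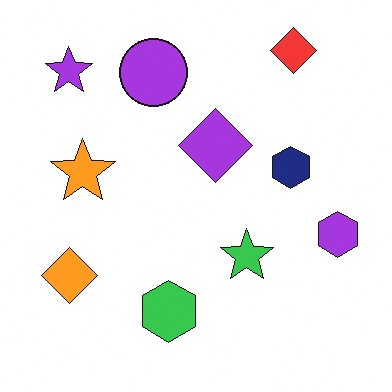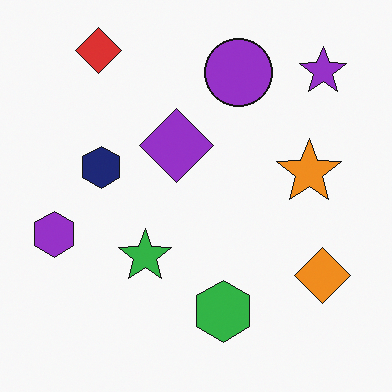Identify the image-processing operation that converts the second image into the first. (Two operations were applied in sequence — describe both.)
It was slightly brightened, then flipped horizontally (left ↔ right).

Every pixel — background and shapes alike — is uniformly brightened. The purple hexagon is in the left of the second image and the right of the first — shapes on opposite sides of the vertical midline have swapped in a mirror flip.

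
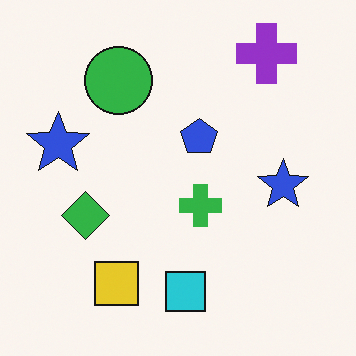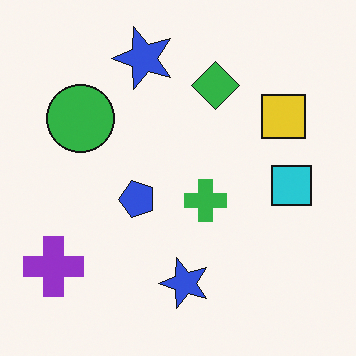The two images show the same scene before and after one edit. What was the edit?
The second image is the first transposed (reflected across the top-left ↔ bottom-right diagonal).

Shapes have swapped their row and column positions — what was in the top-right is now in the bottom-left — a diagonal reflection.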